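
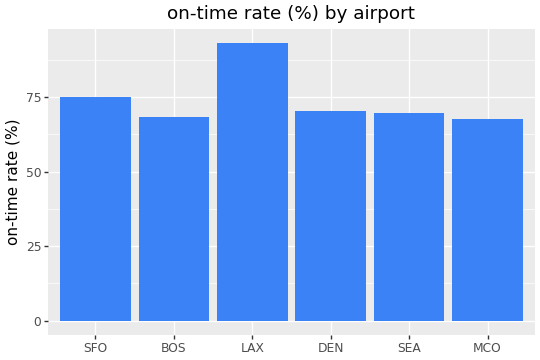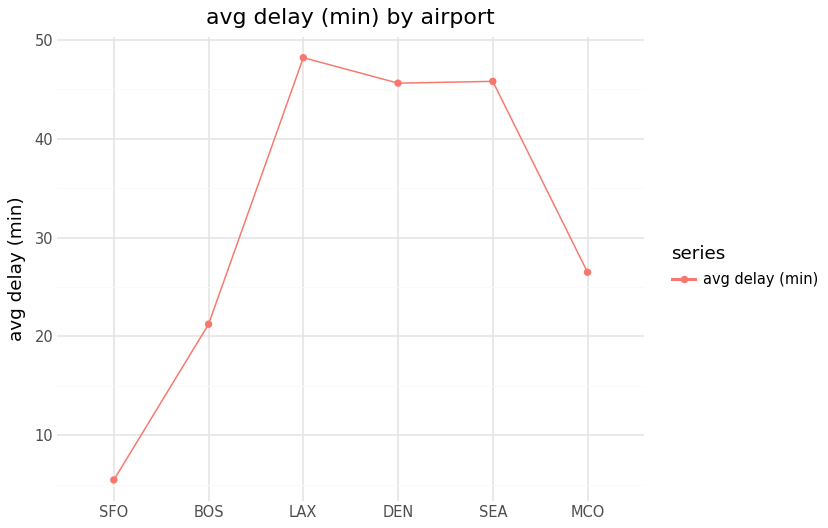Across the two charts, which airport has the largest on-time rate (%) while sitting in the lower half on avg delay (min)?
SFO

Chart 2 median avg delay (min) ≈ 35; below-median airports: SFO, BOS, MCO. Among those, SFO has the highest on-time rate (%) (≈ 80).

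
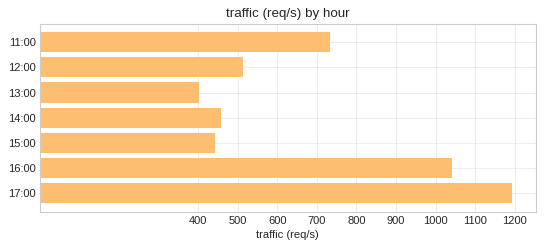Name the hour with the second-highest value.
16:00

Top 3: 17:00 ≈ 1200, 16:00 ≈ 1000, 11:00 ≈ 700.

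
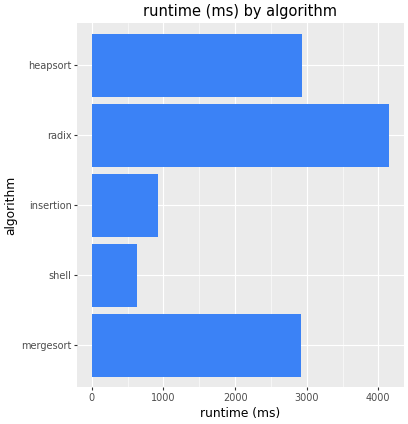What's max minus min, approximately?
Max radix ≈ 4000, min shell ≈ 500; range ≈ 3500.

≈ 3500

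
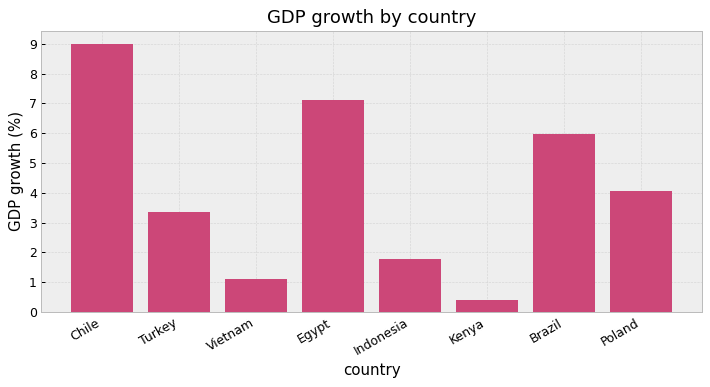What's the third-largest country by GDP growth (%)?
Brazil

Top 4: Chile ≈ 9, Egypt ≈ 7, Brazil ≈ 6, Poland ≈ 4.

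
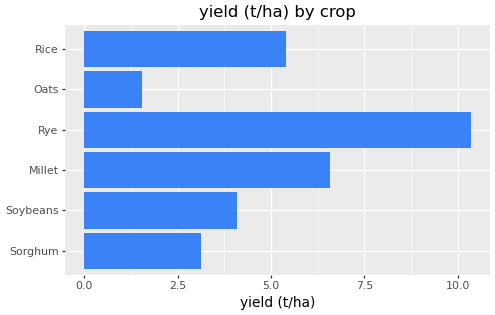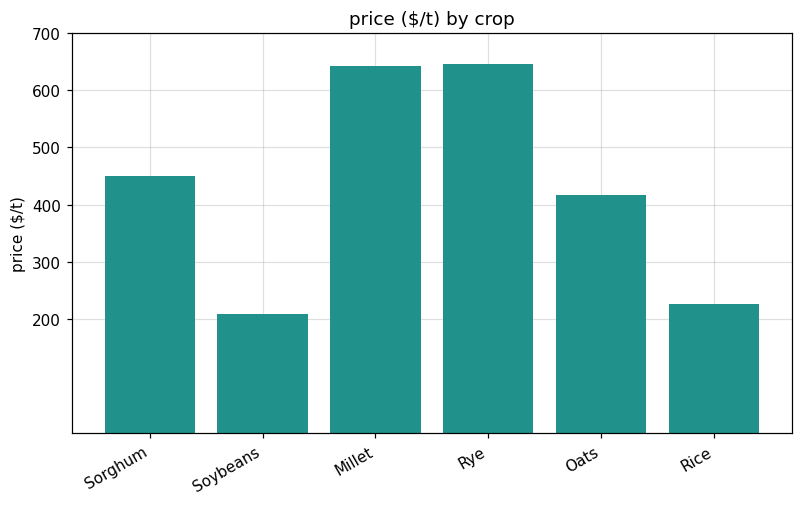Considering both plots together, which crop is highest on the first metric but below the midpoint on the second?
Chart 2 median price ($/t) ≈ 400; below-median crops: Soybeans, Oats, Rice. Among those, Rice has the highest yield (t/ha) (≈ 5).

Rice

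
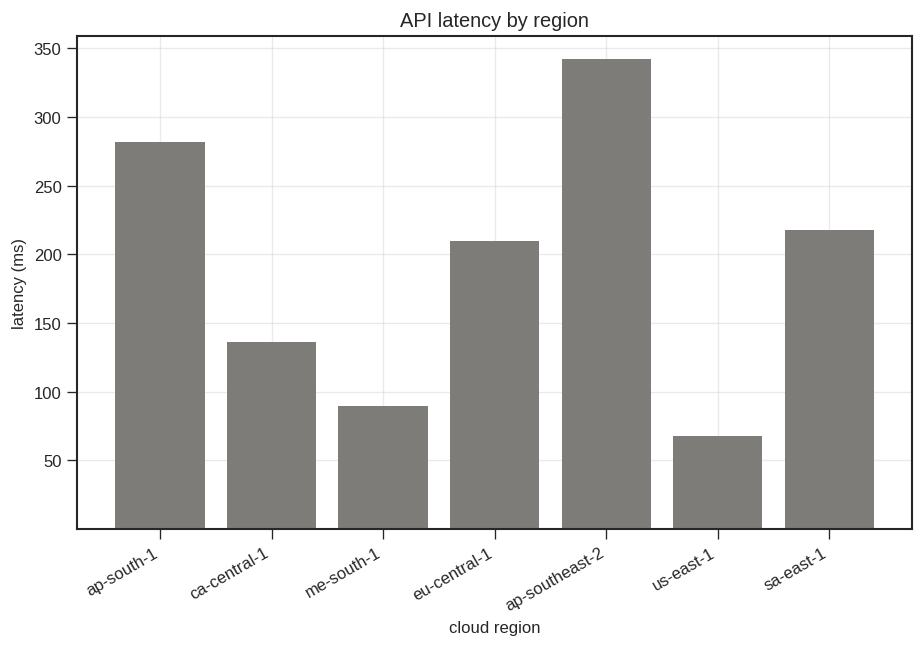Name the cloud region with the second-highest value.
ap-south-1

Top 3: ap-southeast-2 ≈ 350, ap-south-1 ≈ 300, sa-east-1 ≈ 200.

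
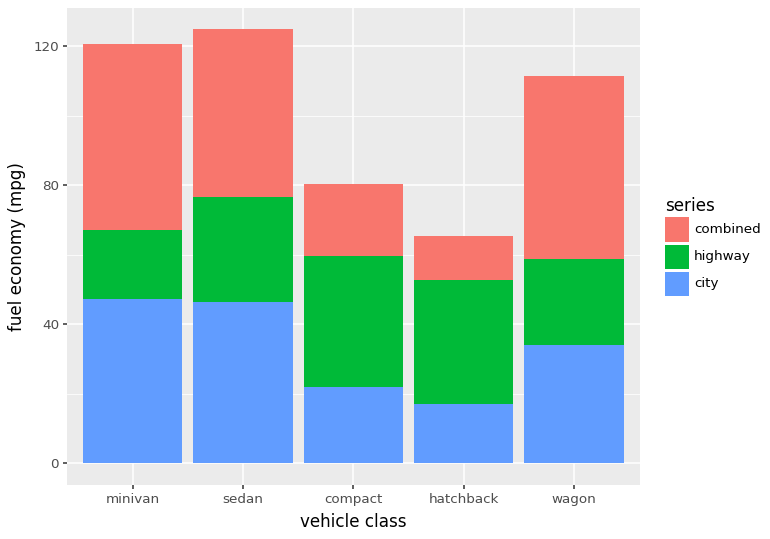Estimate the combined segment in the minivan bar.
≈ 60

combined top ≈ 120, bottom ≈ 60; segment ≈ 60.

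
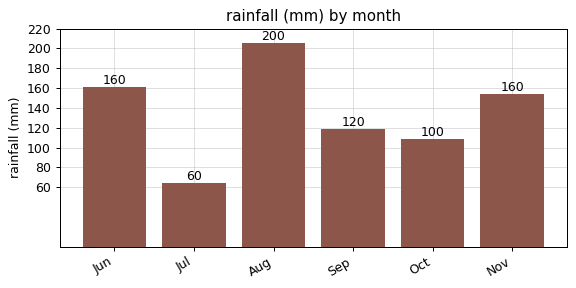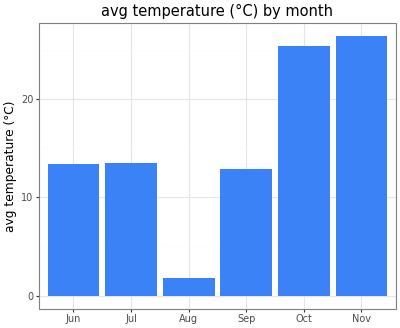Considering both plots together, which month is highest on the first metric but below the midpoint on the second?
Aug

Chart 2 median avg temperature (°C) ≈ 15; below-median months: Jun, Aug, Sep. Among those, Aug has the highest rainfall (mm) (≈ 200).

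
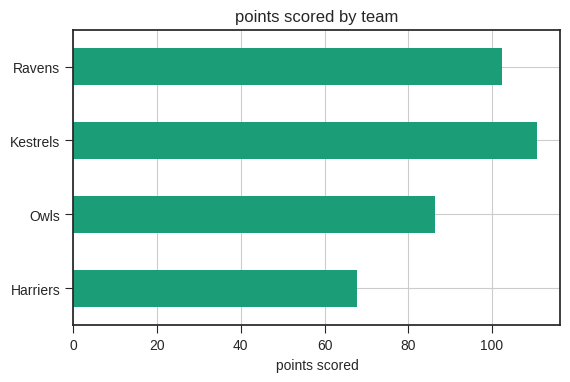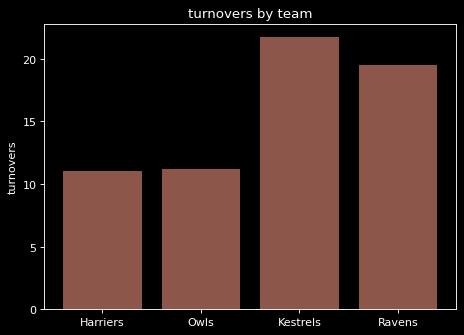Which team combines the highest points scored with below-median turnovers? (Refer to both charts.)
Owls

Chart 2 median turnovers ≈ 16; below-median teams: Harriers, Owls. Among those, Owls has the highest points scored (≈ 80).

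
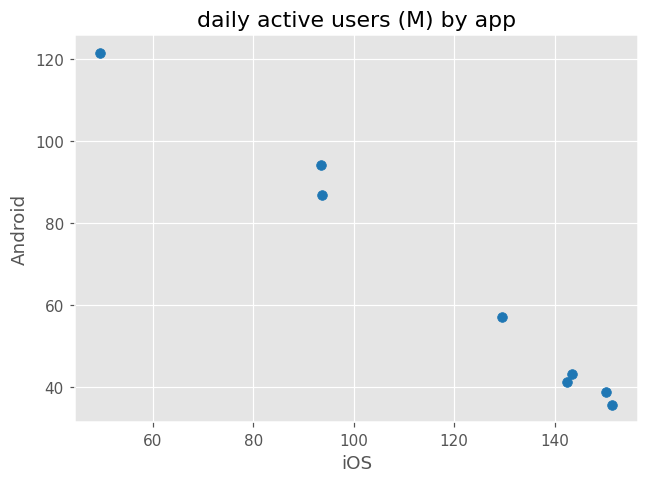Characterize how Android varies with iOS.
negative, strong

Points are negatively correlated; strong (|r| ≈ 1.0).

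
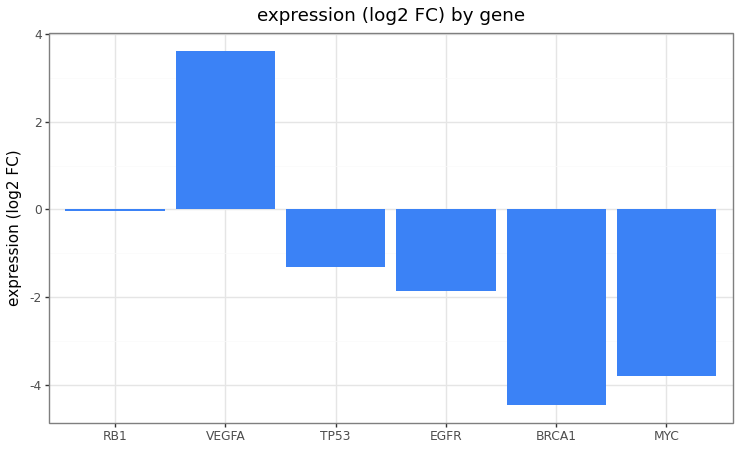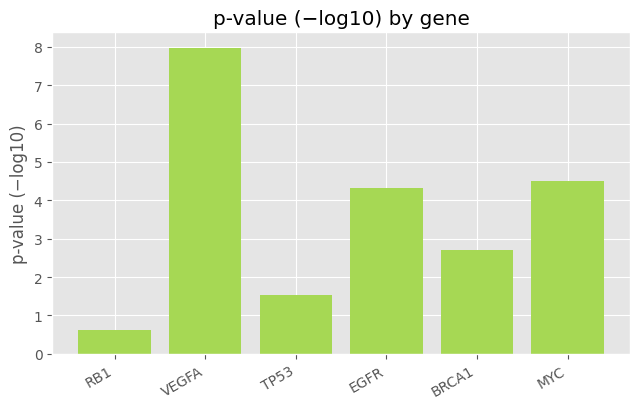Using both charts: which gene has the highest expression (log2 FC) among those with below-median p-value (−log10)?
Chart 2 median p-value (−log10) ≈ 4; below-median genes: RB1, TP53, BRCA1. Among those, RB1 has the highest expression (log2 FC) (≈ 0).

RB1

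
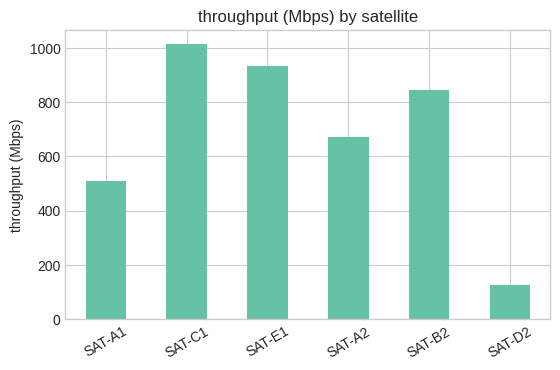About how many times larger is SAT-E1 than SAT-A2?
SAT-E1 ≈ 900, SAT-A2 ≈ 700; 900/700 ≈ 1.29.

≈ 1.29×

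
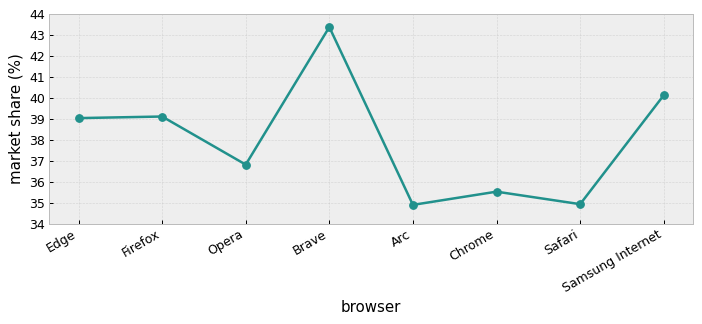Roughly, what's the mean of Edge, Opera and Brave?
(39 + 37 + 43) / 3 ≈ 40.

≈ 40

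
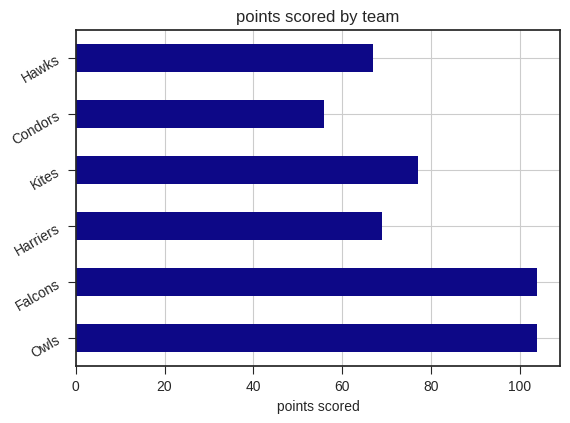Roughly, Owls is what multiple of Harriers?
≈ 1.43×

Owls ≈ 100, Harriers ≈ 70; 100/70 ≈ 1.43.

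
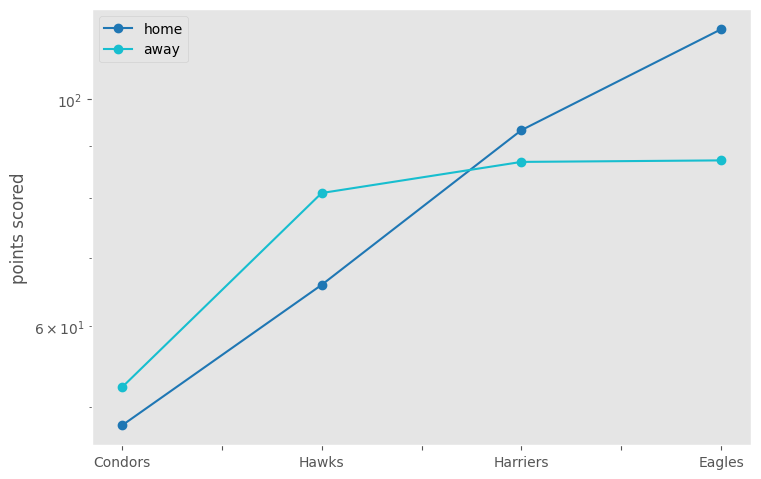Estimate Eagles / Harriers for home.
≈ 1.33×

Eagles ≈ 120, Harriers ≈ 90; 120/90 ≈ 1.33.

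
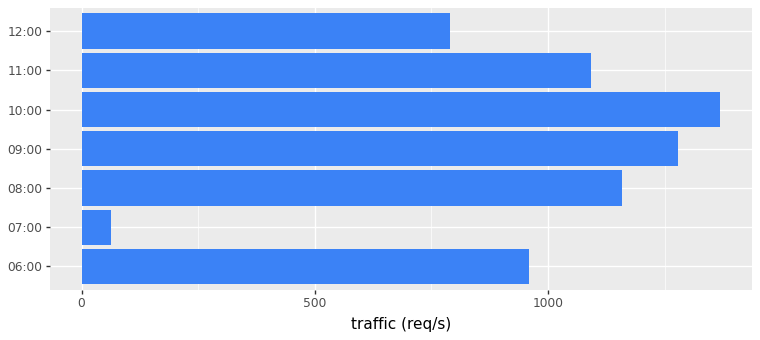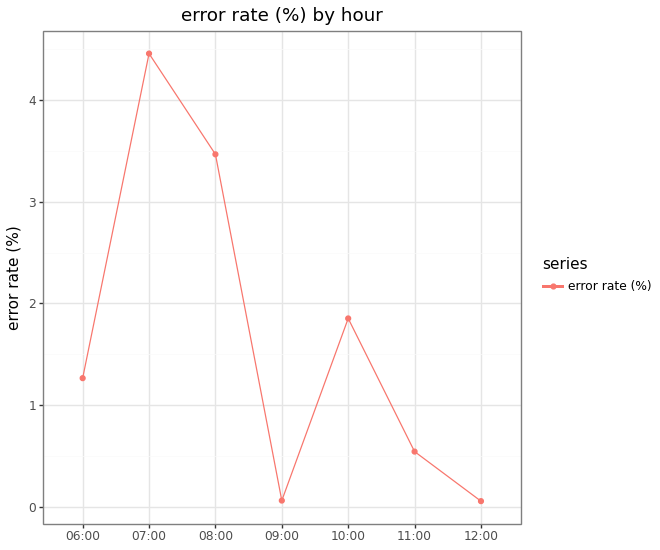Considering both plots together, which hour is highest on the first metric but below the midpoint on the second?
Chart 2 median error rate (%) ≈ 1.5; below-median hours: 09:00, 11:00, 12:00. Among those, 09:00 has the highest traffic (req/s) (≈ 1200).

09:00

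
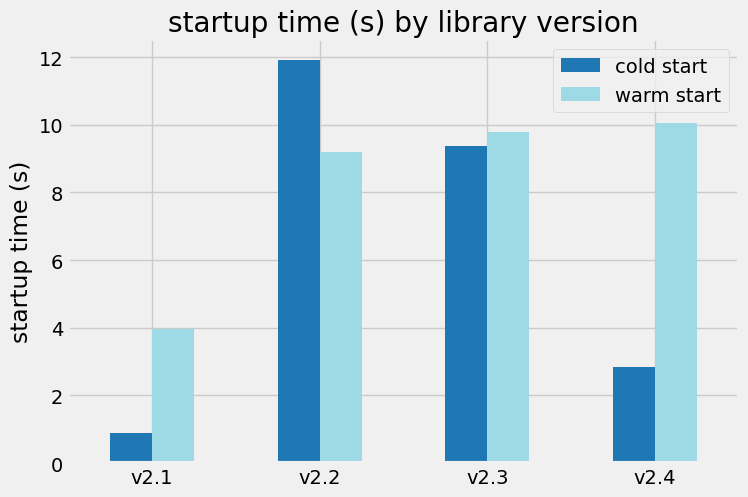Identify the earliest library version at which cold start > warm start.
v2.2

v2.1: cold start ≈ 1 vs warm start ≈ 4 (not yet); v2.2: cold start ≈ 12 vs warm start ≈ 9 (first crossover).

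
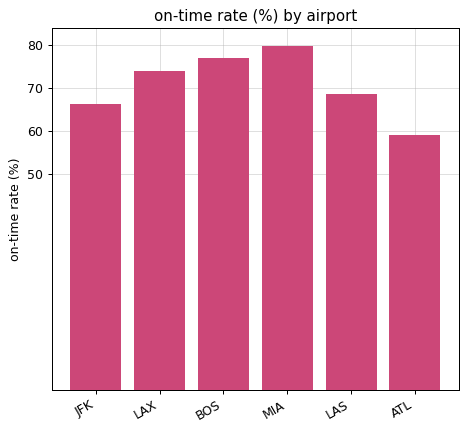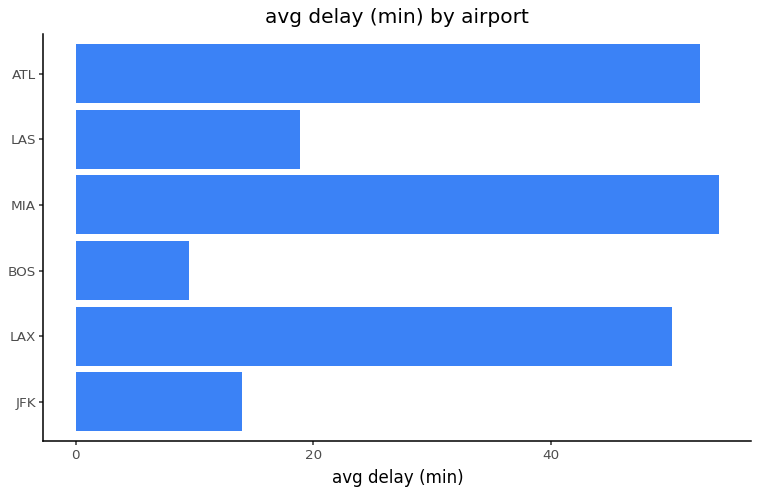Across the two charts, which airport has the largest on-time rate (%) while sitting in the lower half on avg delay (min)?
BOS

Chart 2 median avg delay (min) ≈ 35; below-median airports: JFK, BOS, LAS. Among those, BOS has the highest on-time rate (%) (≈ 80).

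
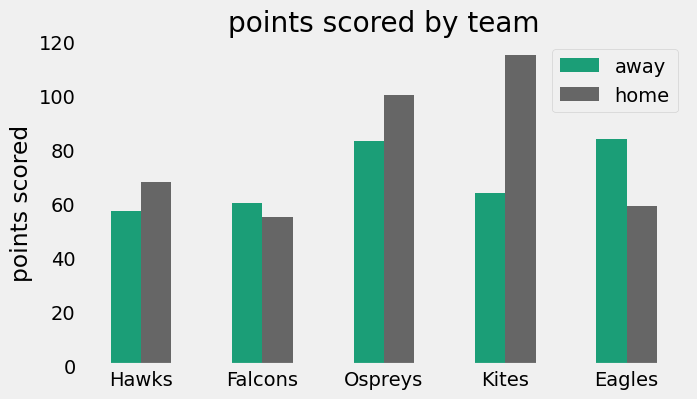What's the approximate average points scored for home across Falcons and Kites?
≈ 90

(60 + 120) / 2 ≈ 90.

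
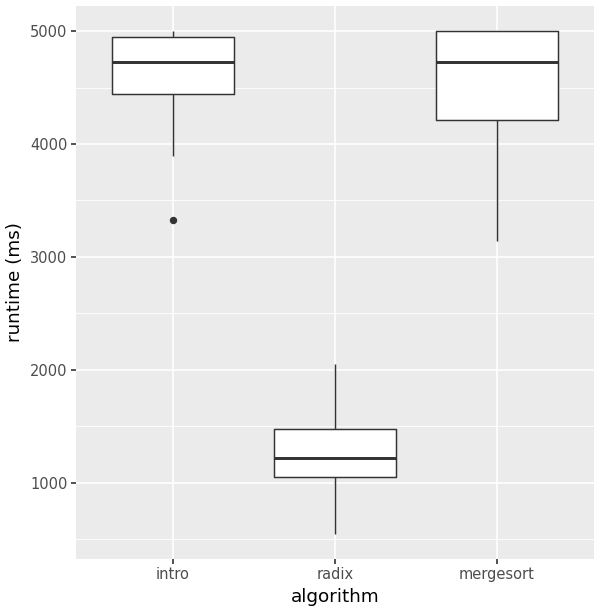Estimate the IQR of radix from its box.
Q3 ≈ 1500, Q1 ≈ 1000; IQR ≈ 500.

≈ 500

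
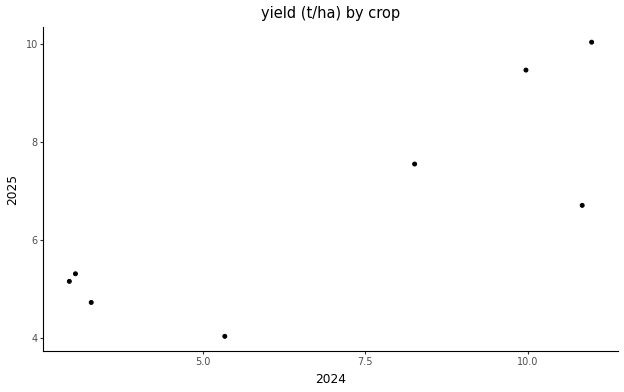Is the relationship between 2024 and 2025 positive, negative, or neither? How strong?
positive, strong

Points are positively correlated; strong (|r| ≈ 0.8).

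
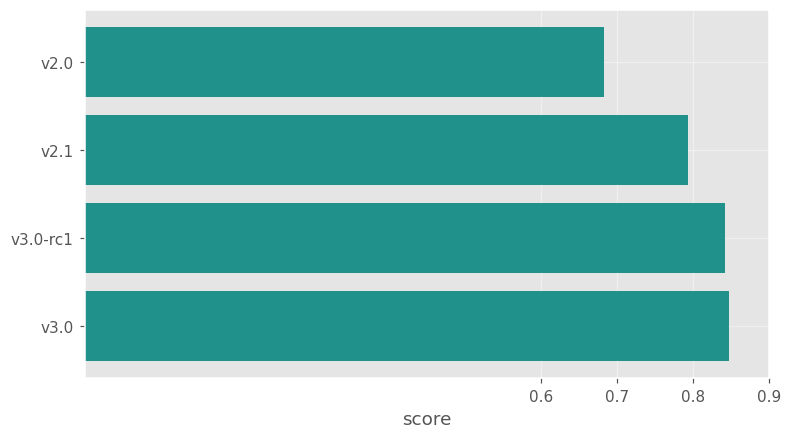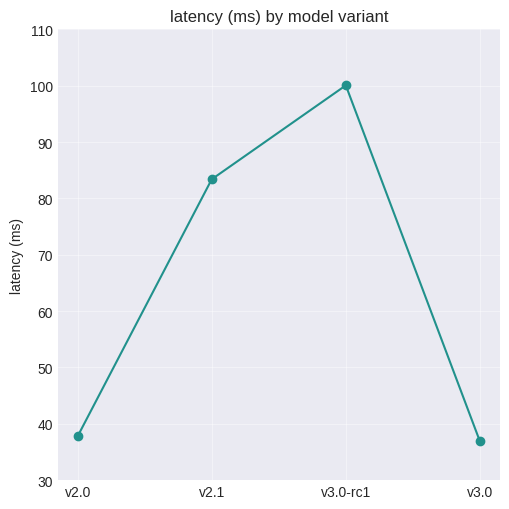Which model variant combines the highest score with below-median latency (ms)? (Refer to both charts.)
Chart 2 median latency (ms) ≈ 60; below-median model variants: v2.0, v3.0. Among those, v3.0 has the highest score (≈ 0.8).

v3.0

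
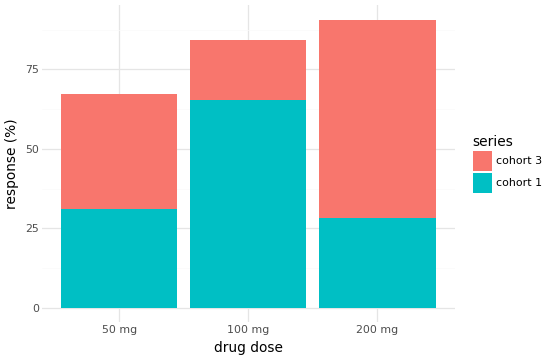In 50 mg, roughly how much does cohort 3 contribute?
≈ 40

cohort 3 top ≈ 70, bottom ≈ 30; segment ≈ 40.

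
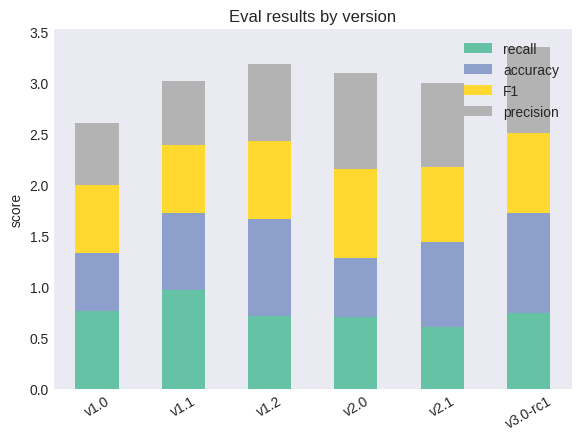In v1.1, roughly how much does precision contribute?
≈ 0.5

precision top ≈ 3.0, bottom ≈ 2.5; segment ≈ 0.5.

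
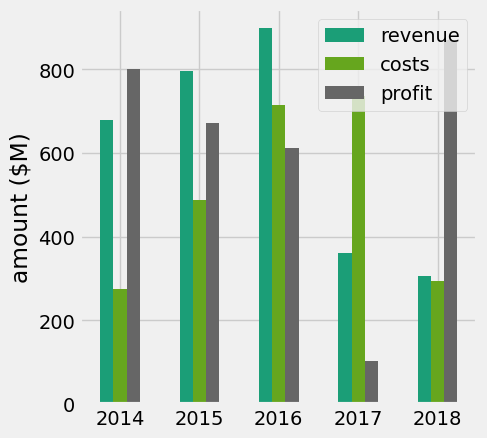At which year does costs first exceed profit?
2016

2015: costs ≈ 500 vs profit ≈ 700 (not yet); 2016: costs ≈ 700 vs profit ≈ 600 (first crossover).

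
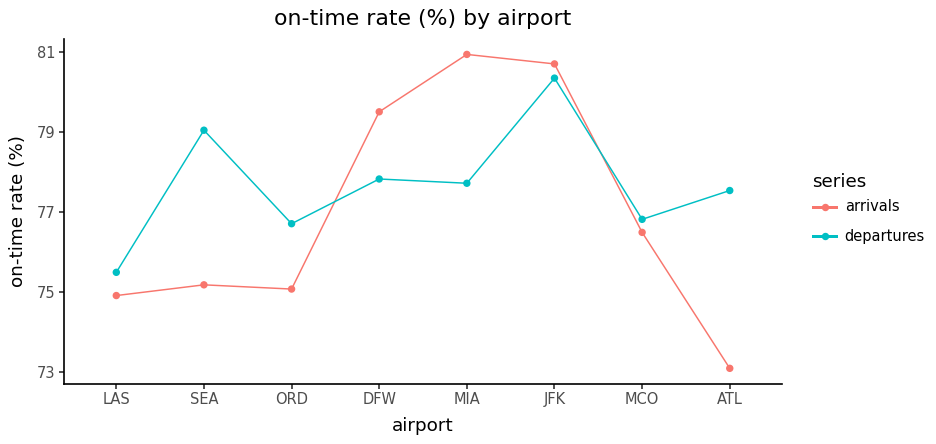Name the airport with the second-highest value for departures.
Top 3 for departures: JFK ≈ 80, SEA ≈ 79, DFW ≈ 78.

SEA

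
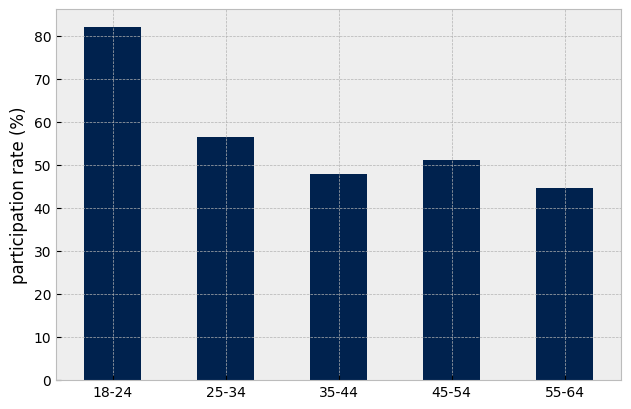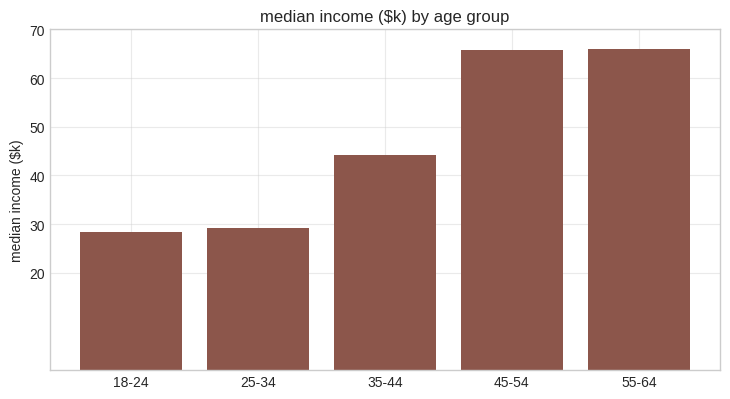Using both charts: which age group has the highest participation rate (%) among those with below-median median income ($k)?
Chart 2 median median income ($k) ≈ 40; below-median age groups: 18-24, 25-34. Among those, 18-24 has the highest participation rate (%) (≈ 80).

18-24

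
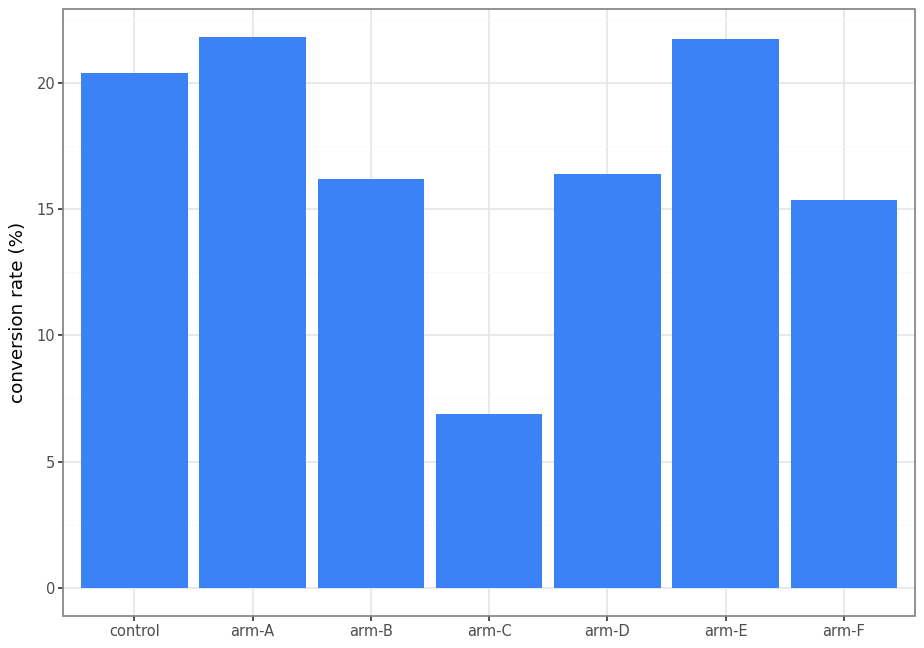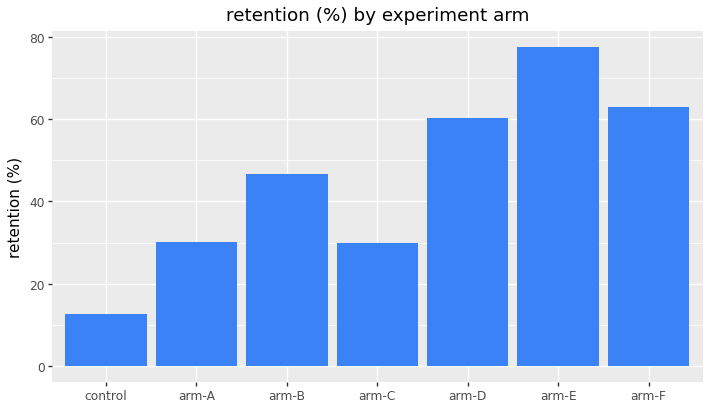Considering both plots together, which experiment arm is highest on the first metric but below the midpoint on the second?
Chart 2 median retention (%) ≈ 50; below-median experiment arms: control, arm-A, arm-C. Among those, arm-A has the highest conversion rate (%) (≈ 22).

arm-A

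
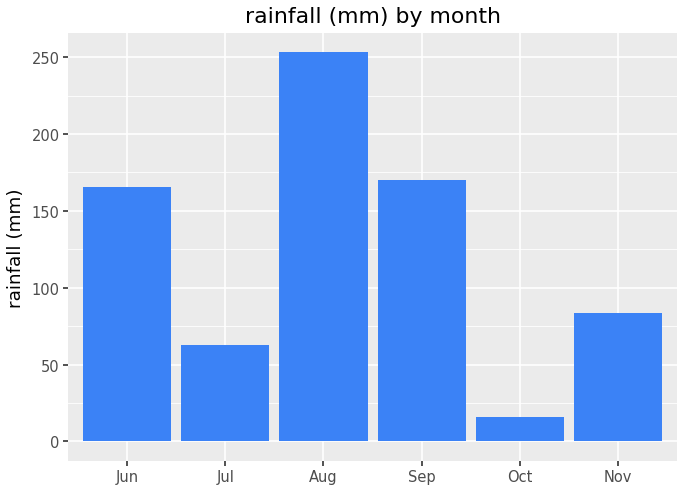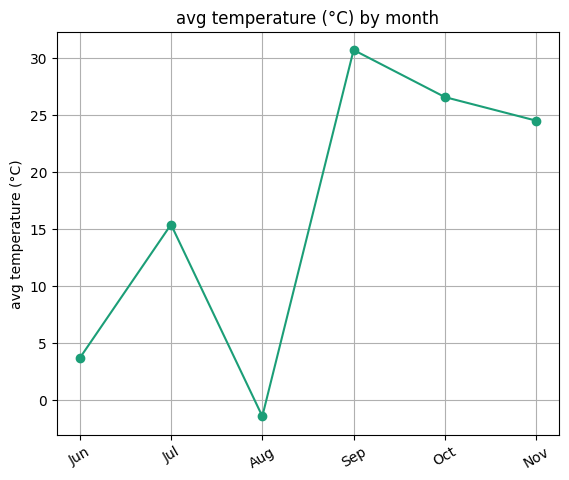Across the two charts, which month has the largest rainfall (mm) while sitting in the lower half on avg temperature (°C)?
Chart 2 median avg temperature (°C) ≈ 20; below-median months: Jun, Jul, Aug. Among those, Aug has the highest rainfall (mm) (≈ 250).

Aug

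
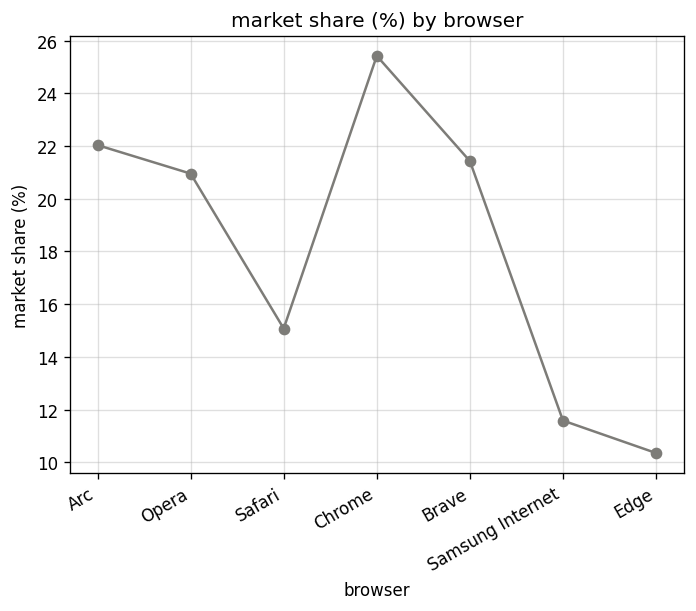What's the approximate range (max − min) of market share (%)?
Max Chrome ≈ 26, min Edge ≈ 10; range ≈ 16.

≈ 16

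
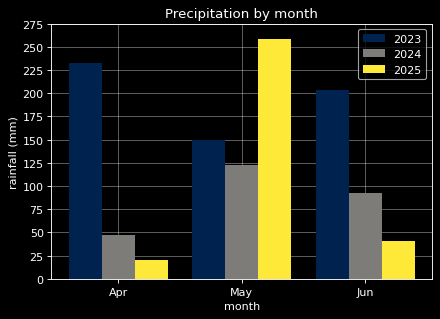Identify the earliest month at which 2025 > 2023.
Apr: 2025 ≈ 25 vs 2023 ≈ 225 (not yet); May: 2025 ≈ 250 vs 2023 ≈ 150 (first crossover).

May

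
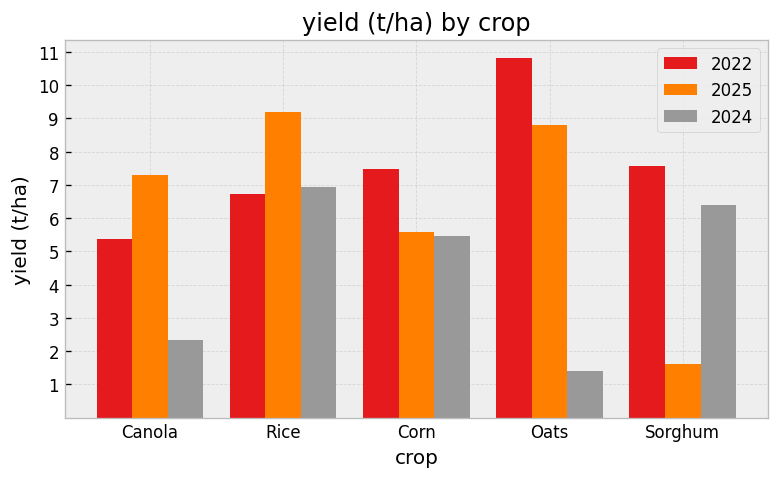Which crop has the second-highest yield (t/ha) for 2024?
Top 3 for 2024: Rice ≈ 7, Sorghum ≈ 6, Corn ≈ 5.

Sorghum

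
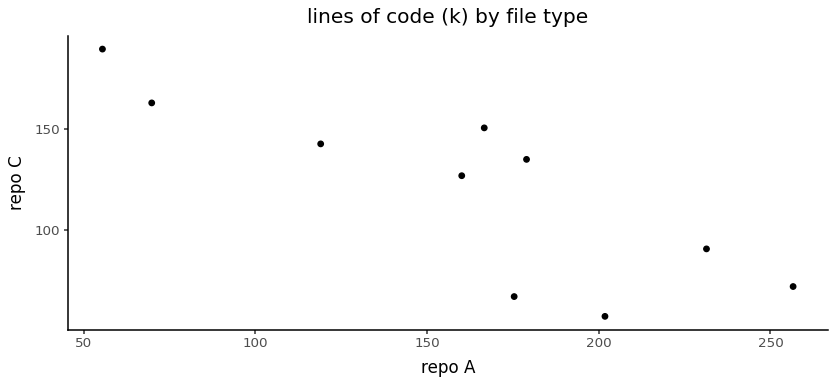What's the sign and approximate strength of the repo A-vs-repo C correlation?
Points are negatively correlated; strong (|r| ≈ 0.8).

negative, strong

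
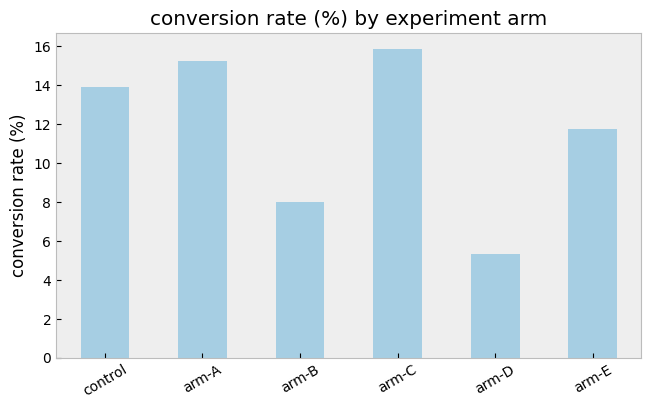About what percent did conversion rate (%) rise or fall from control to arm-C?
control ≈ 14, arm-C ≈ 16; (16 − 14) / 14 ≈ +14.3%.

≈ +14.3%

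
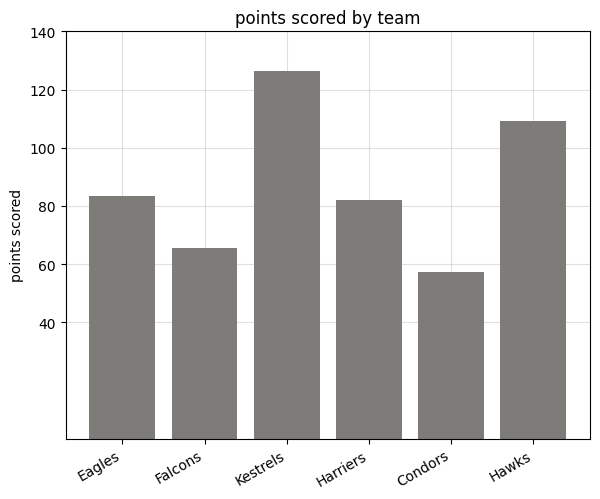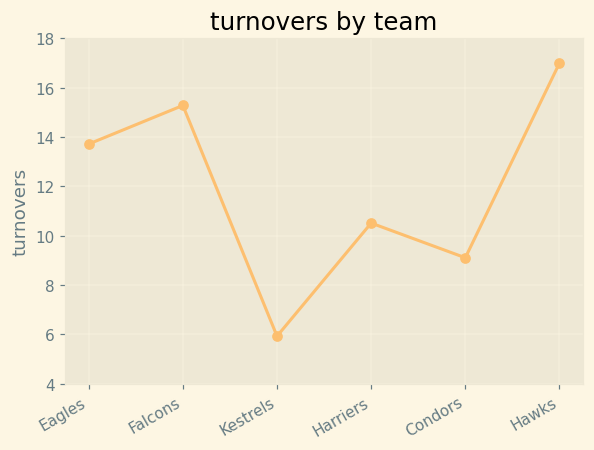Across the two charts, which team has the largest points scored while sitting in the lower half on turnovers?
Chart 2 median turnovers ≈ 12; below-median teams: Kestrels, Harriers, Condors. Among those, Kestrels has the highest points scored (≈ 120).

Kestrels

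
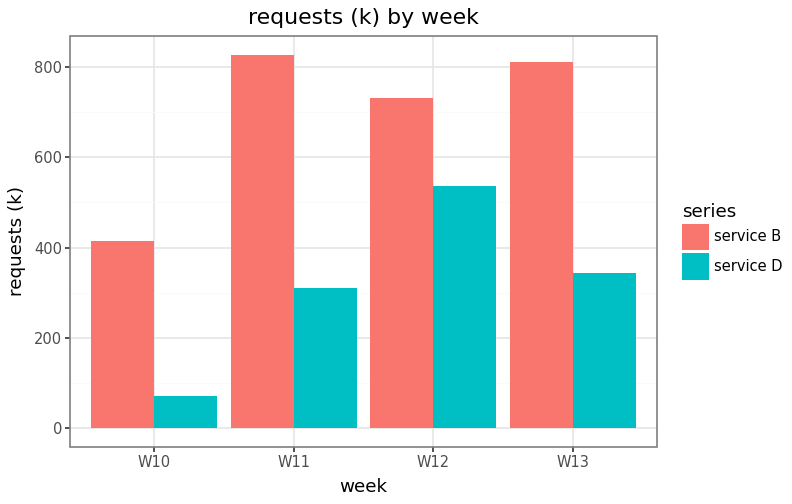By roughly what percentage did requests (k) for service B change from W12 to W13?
W12 ≈ 700, W13 ≈ 800; (800 − 700) / 700 ≈ +14.3%.

≈ +14.3%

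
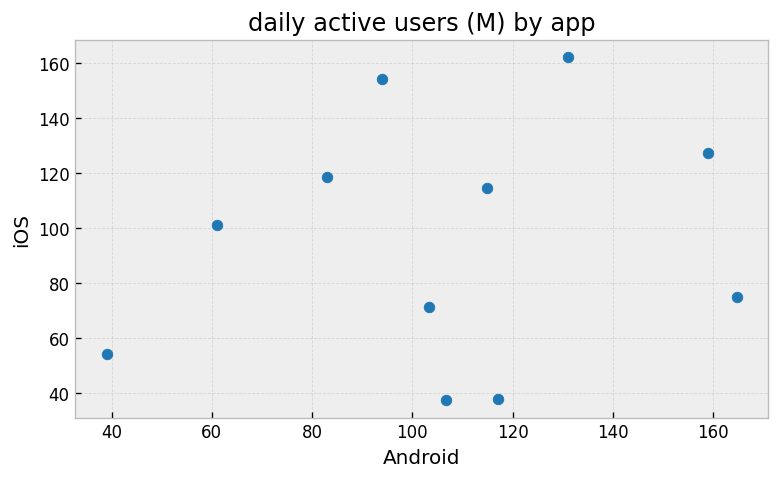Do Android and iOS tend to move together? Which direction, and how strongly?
no clear correlation

Points are roughly uncorrelated; weak (|r| ≈ 0.2).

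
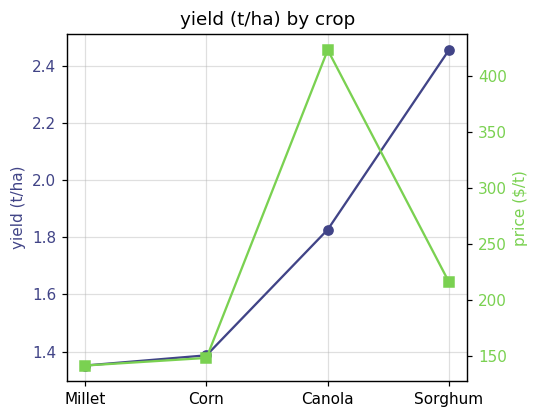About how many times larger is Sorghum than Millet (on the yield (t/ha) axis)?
Sorghum ≈ 2.5, Millet ≈ 1.4; 2.5/1.4 ≈ 1.79.

≈ 1.79×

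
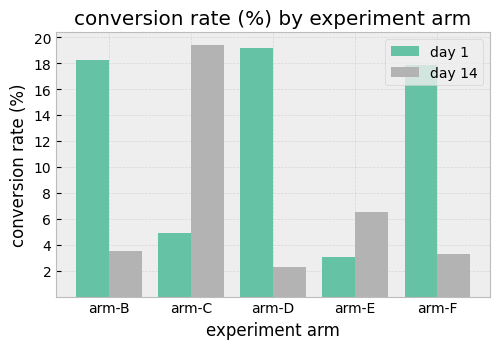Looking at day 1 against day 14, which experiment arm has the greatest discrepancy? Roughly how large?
arm-D, ≈ 18 %

arm-D: day 1 ≈ 20, day 14 ≈ 2 → gap ≈ 18. Next-largest (arm-B) is only ≈ 14.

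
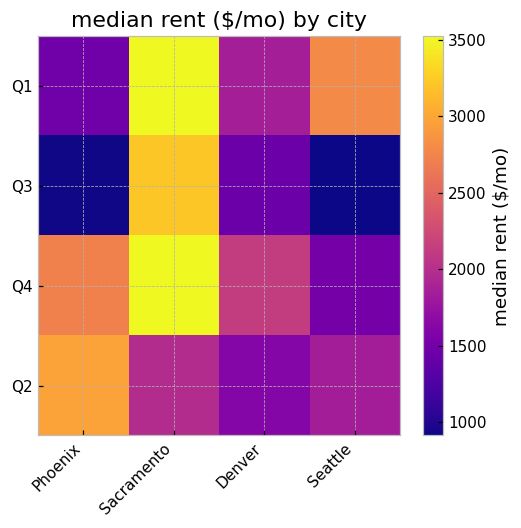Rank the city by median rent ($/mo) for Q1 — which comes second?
Top 3 for Q1: Sacramento ≈ 3500, Seattle ≈ 3000, Denver ≈ 2000.

Seattle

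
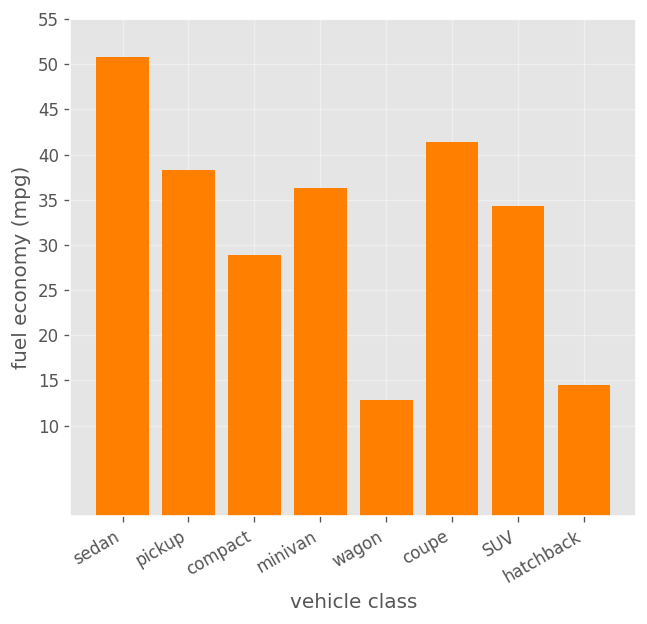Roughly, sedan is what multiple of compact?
sedan ≈ 50, compact ≈ 30; 50/30 ≈ 1.67.

≈ 1.67×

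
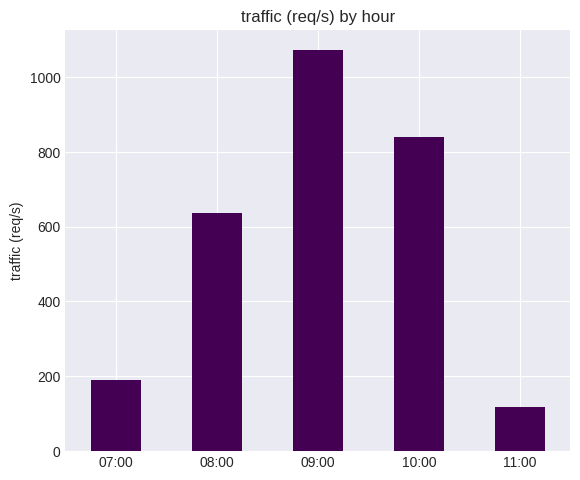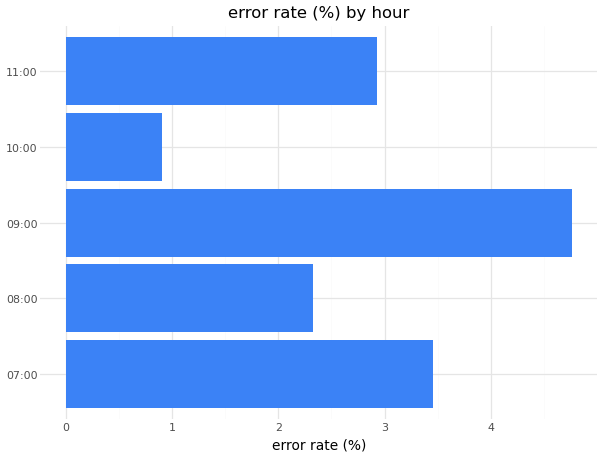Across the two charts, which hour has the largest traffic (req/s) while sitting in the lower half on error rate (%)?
10:00

Chart 2 median error rate (%) ≈ 3; below-median hours: 08:00, 10:00. Among those, 10:00 has the highest traffic (req/s) (≈ 800).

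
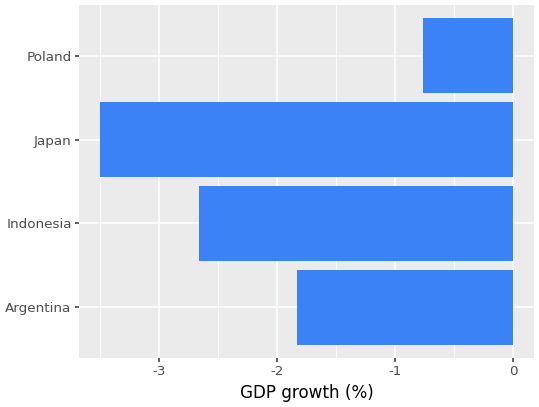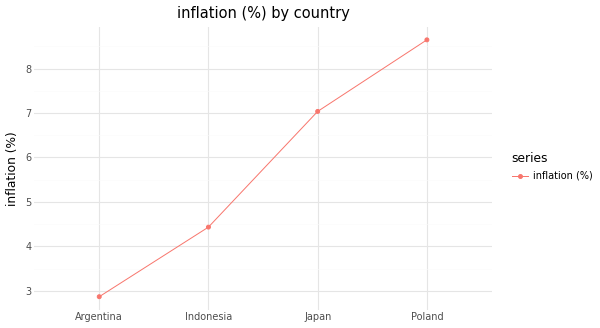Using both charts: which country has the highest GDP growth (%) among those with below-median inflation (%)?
Chart 2 median inflation (%) ≈ 6; below-median countries: Argentina, Indonesia. Among those, Argentina has the highest GDP growth (%) (≈ -2).

Argentina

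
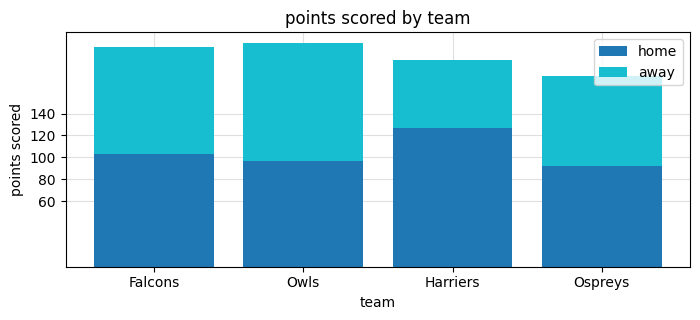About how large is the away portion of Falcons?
≈ 100

away top ≈ 200, bottom ≈ 100; segment ≈ 100.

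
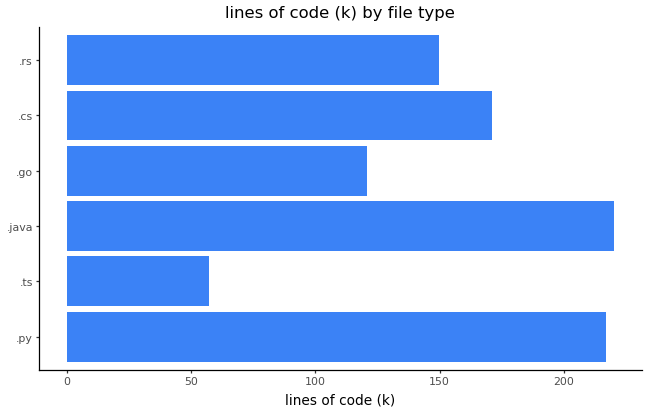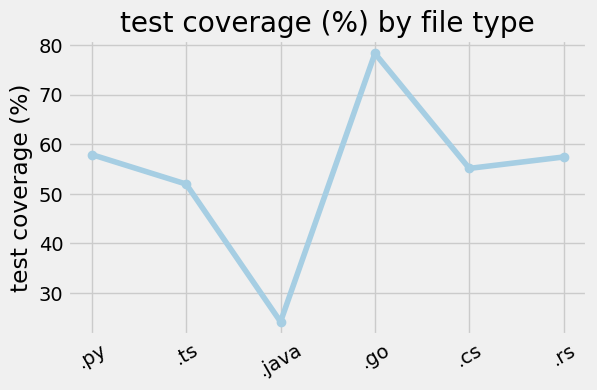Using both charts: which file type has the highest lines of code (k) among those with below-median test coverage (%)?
.java

Chart 2 median test coverage (%) ≈ 60; below-median file types: .ts, .java, .cs. Among those, .java has the highest lines of code (k) (≈ 225).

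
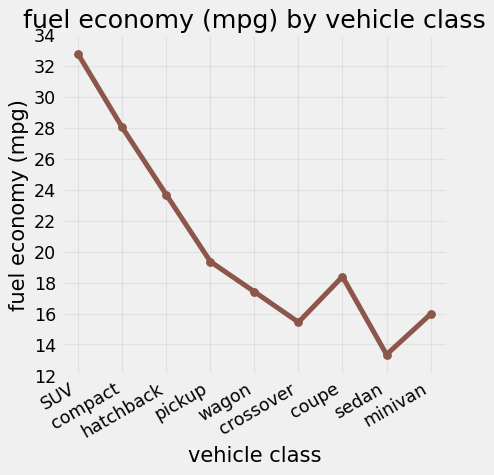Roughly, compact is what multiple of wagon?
compact ≈ 28, wagon ≈ 18; 28/18 ≈ 1.56.

≈ 1.56×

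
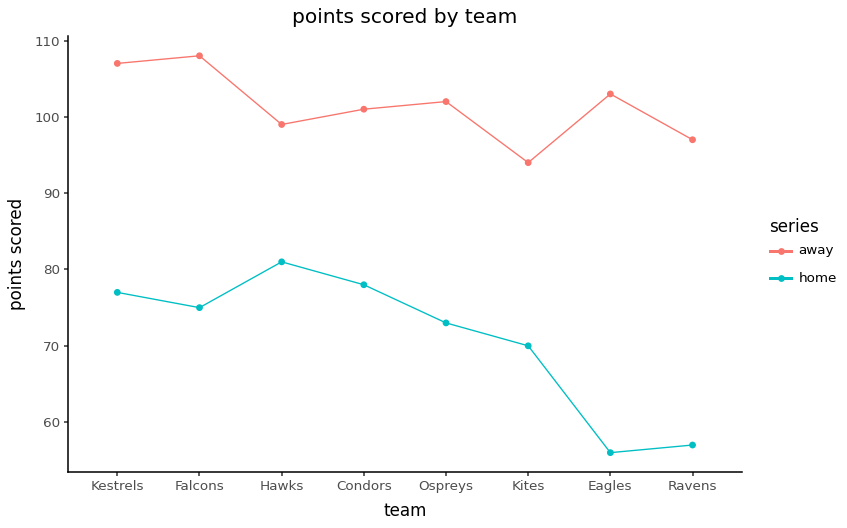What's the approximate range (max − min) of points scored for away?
≈ 15

Max Falcons ≈ 110, min Kites ≈ 95; range ≈ 15.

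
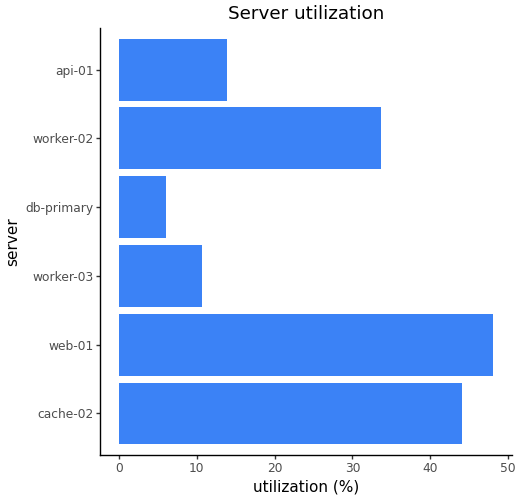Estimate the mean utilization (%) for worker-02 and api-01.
≈ 25

(35 + 15) / 2 ≈ 25.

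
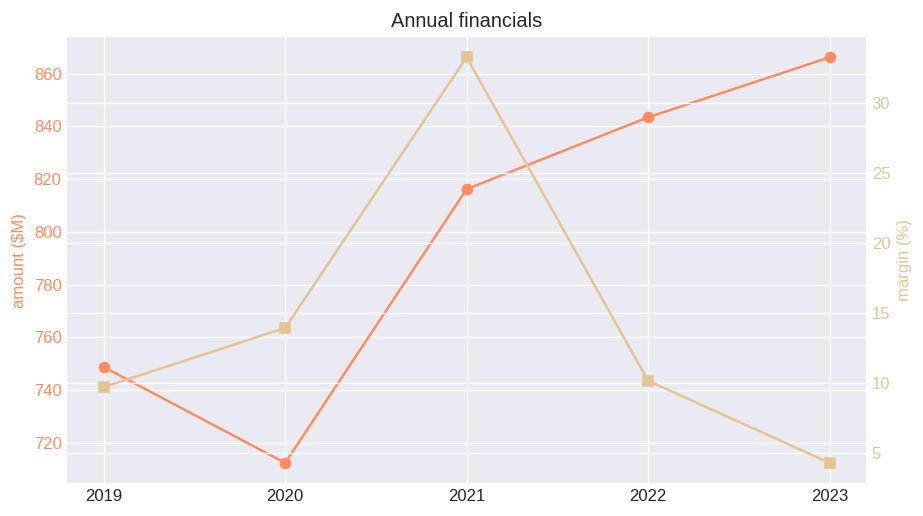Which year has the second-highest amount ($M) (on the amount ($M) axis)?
Top 3 (on the amount ($M) axis): 2023 ≈ 860, 2022 ≈ 840, 2021 ≈ 820.

2022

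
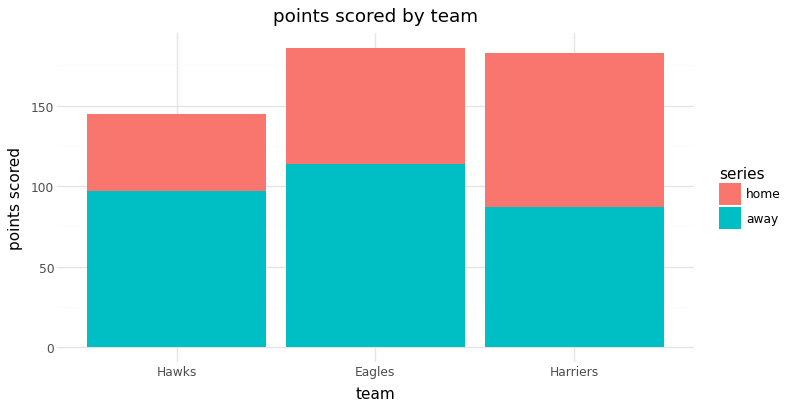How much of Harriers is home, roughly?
≈ 100

home top ≈ 180, bottom ≈ 80; segment ≈ 100.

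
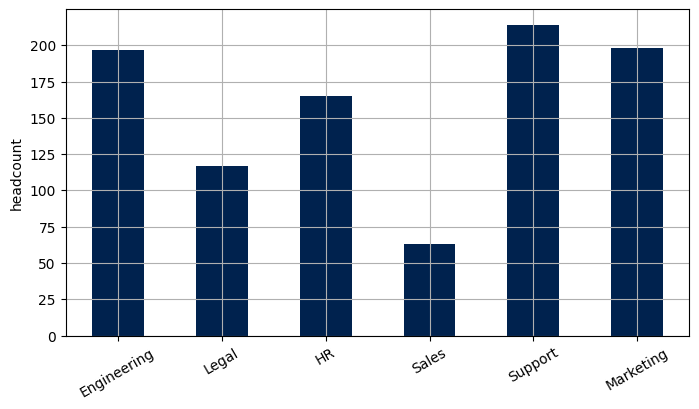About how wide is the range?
≈ 160

Max Support ≈ 220, min Sales ≈ 60; range ≈ 160.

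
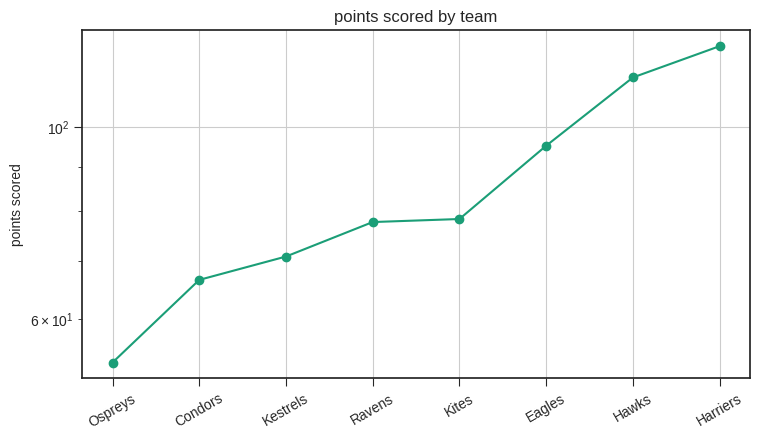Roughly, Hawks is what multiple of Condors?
Hawks ≈ 110, Condors ≈ 70; 110/70 ≈ 1.57.

≈ 1.57×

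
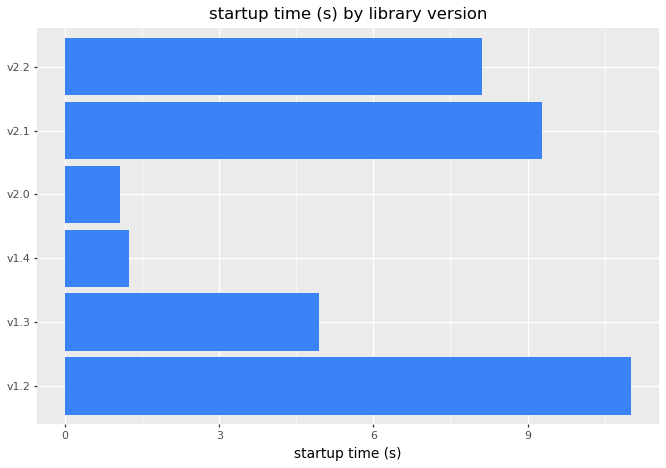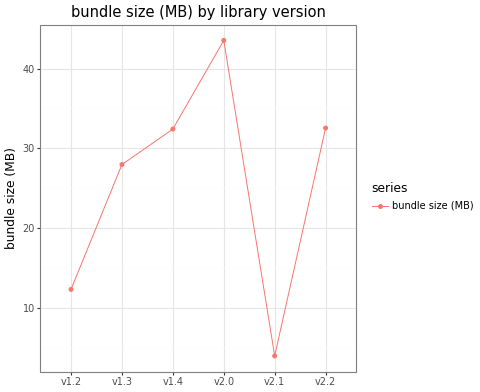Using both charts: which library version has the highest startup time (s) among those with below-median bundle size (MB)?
Chart 2 median bundle size (MB) ≈ 30; below-median library versions: v1.2, v1.3, v2.1. Among those, v1.2 has the highest startup time (s) (≈ 12).

v1.2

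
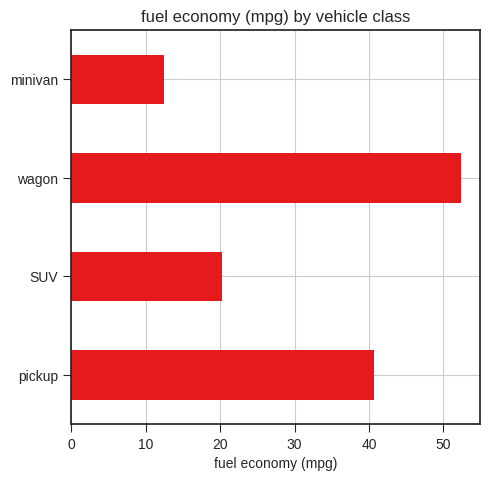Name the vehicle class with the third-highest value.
SUV

Top 4: wagon ≈ 50, pickup ≈ 40, SUV ≈ 20, minivan ≈ 10.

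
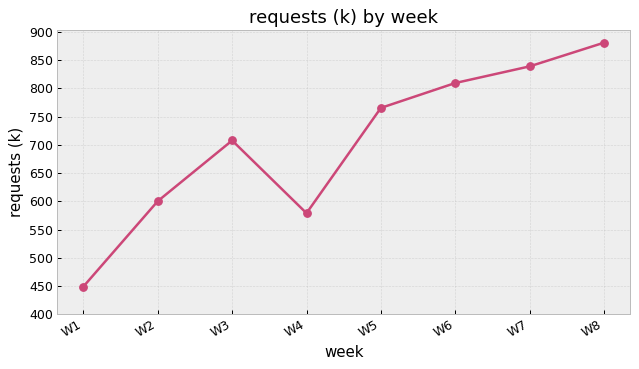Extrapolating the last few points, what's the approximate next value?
Last three: 800, 850, 900 → slope ≈ 50/step → next ≈ 950.

≈ 950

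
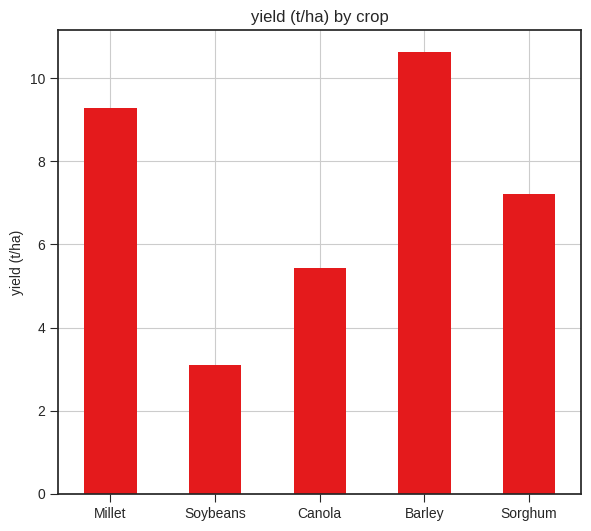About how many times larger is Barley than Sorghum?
Barley ≈ 11, Sorghum ≈ 7; 11/7 ≈ 1.57.

≈ 1.57×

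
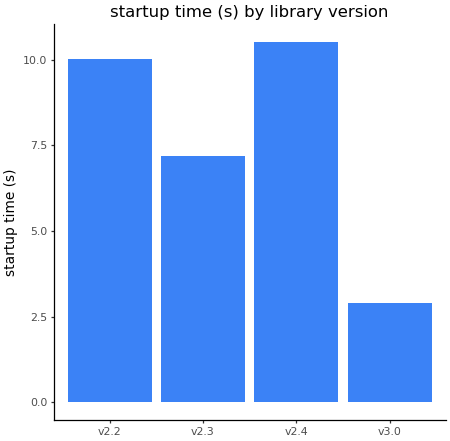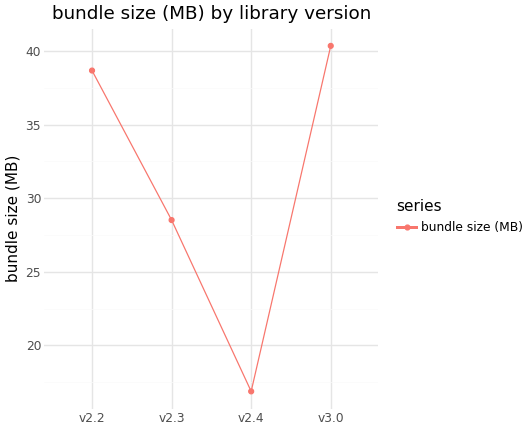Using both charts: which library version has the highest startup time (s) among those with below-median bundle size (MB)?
v2.4

Chart 2 median bundle size (MB) ≈ 35; below-median library versions: v2.3, v2.4. Among those, v2.4 has the highest startup time (s) (≈ 11).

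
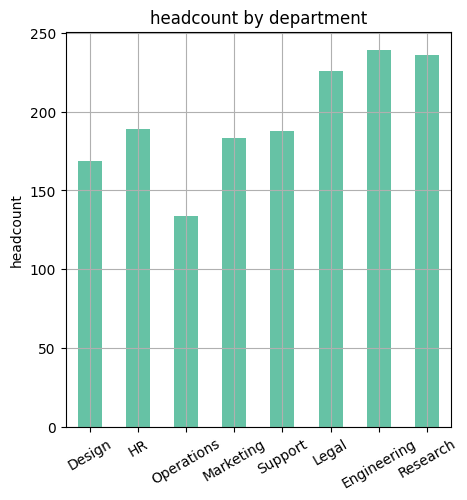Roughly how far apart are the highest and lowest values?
Max Engineering ≈ 240, min Operations ≈ 140; range ≈ 100.

≈ 100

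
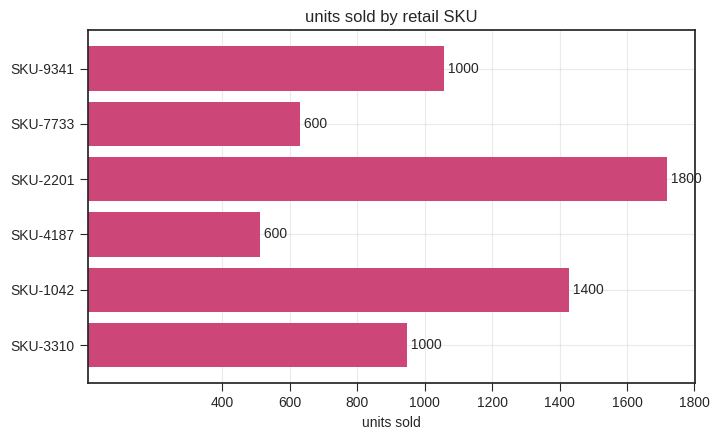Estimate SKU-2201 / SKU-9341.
≈ 1.8×

SKU-2201 ≈ 1800, SKU-9341 ≈ 1000; 1800/1000 ≈ 1.8.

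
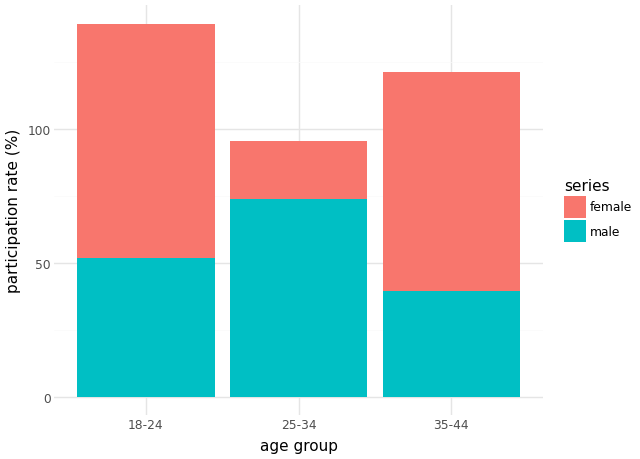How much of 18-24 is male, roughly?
male top ≈ 60, bottom ≈ 0; segment ≈ 60.

≈ 60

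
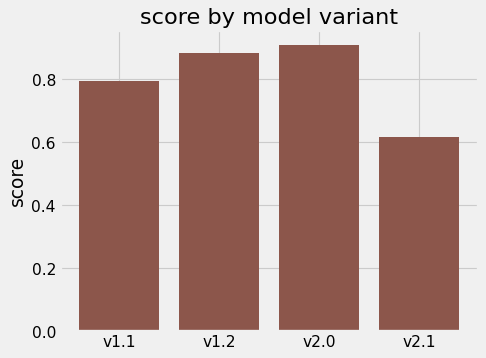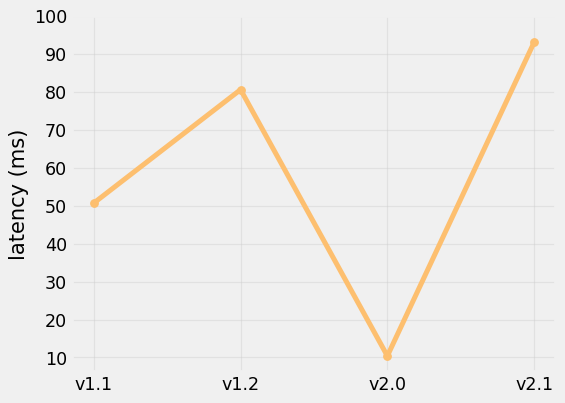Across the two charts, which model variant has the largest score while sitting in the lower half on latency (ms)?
v2.0

Chart 2 median latency (ms) ≈ 70; below-median model variants: v1.1, v2.0. Among those, v2.0 has the highest score (≈ 0.9).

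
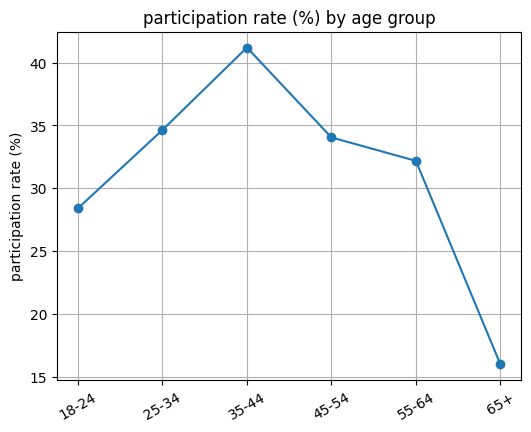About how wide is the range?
≈ 25

Max 35-44 ≈ 40, min 65+ ≈ 15; range ≈ 25.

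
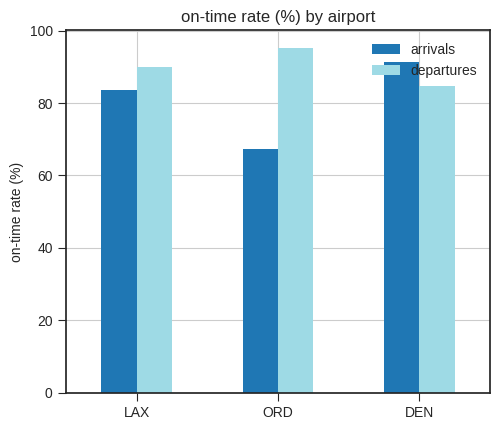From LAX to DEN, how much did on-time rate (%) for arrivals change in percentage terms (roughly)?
LAX ≈ 80, DEN ≈ 90; (90 − 80) / 80 ≈ +12.5%.

≈ +12.5%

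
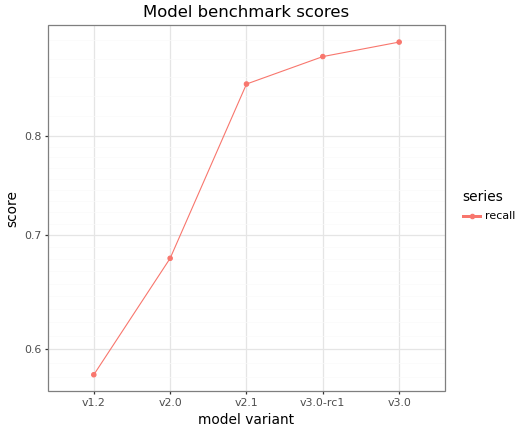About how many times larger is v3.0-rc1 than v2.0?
v3.0-rc1 ≈ 0.90, v2.0 ≈ 0.70; 0.90/0.70 ≈ 1.29.

≈ 1.29×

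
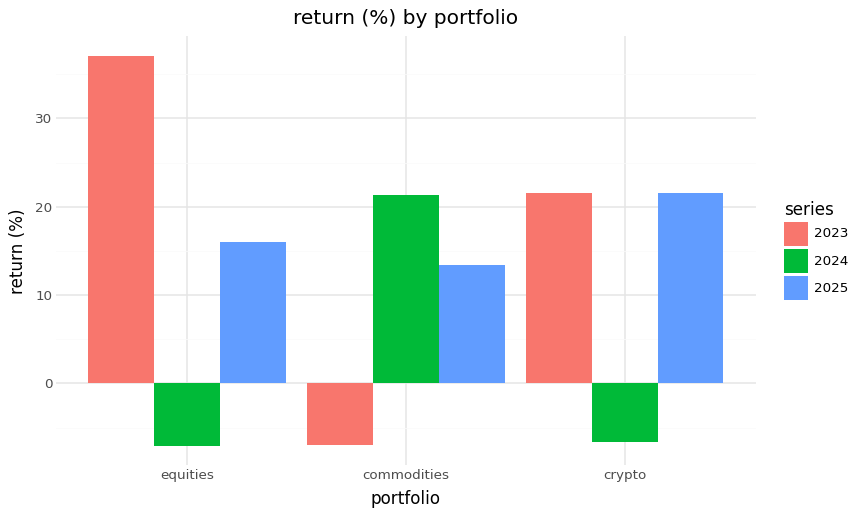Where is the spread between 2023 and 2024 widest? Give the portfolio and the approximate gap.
equities, ≈ 40 %

equities: 2023 ≈ 35, 2024 ≈ -5 → gap ≈ 40. Next-largest (commodities) is only ≈ 25.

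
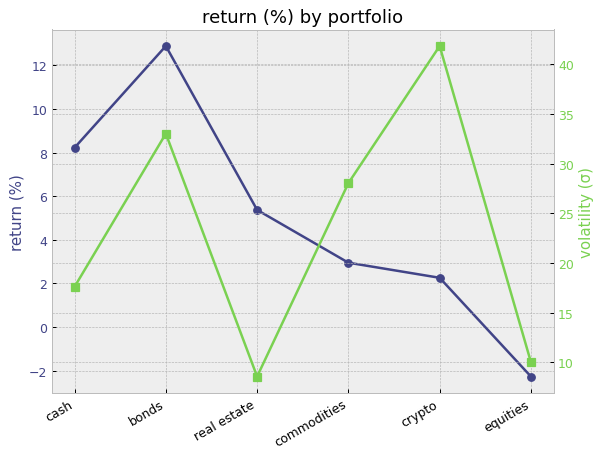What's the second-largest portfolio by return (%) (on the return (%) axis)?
cash

Top 3 (on the return (%) axis): bonds ≈ 12, cash ≈ 8, real estate ≈ 6.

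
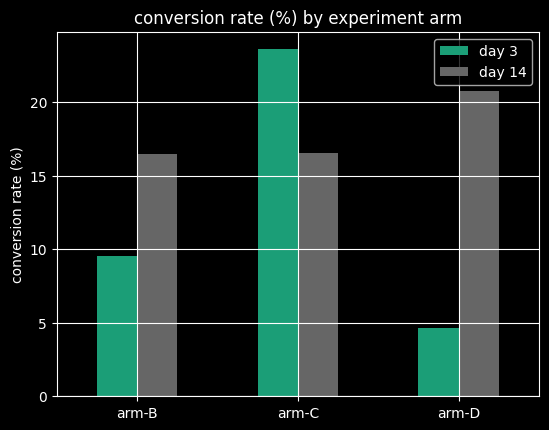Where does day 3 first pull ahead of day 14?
arm-C

arm-B: day 3 ≈ 10 vs day 14 ≈ 16 (not yet); arm-C: day 3 ≈ 24 vs day 14 ≈ 16 (first crossover).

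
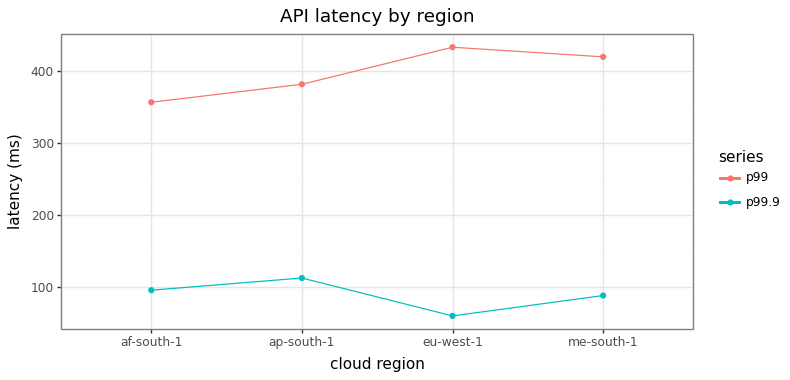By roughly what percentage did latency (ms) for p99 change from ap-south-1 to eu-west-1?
ap-south-1 ≈ 400, eu-west-1 ≈ 450; (450 − 400) / 400 ≈ +12.5%.

≈ +12.5%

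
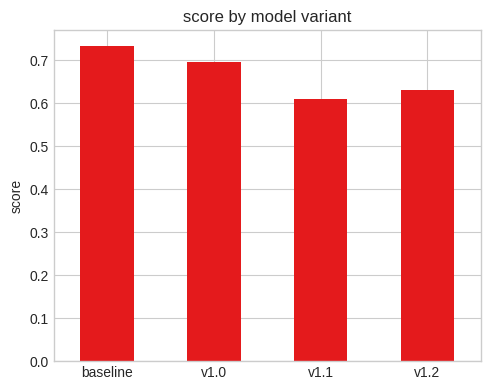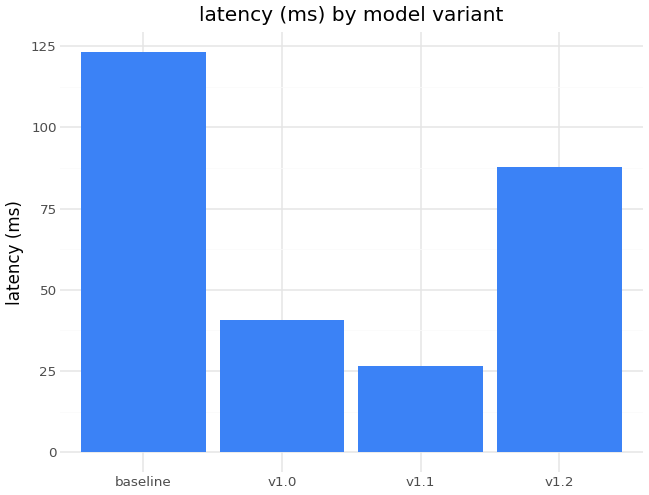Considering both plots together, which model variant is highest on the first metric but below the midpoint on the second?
v1.0

Chart 2 median latency (ms) ≈ 60; below-median model variants: v1.0, v1.1. Among those, v1.0 has the highest score (≈ 0.7).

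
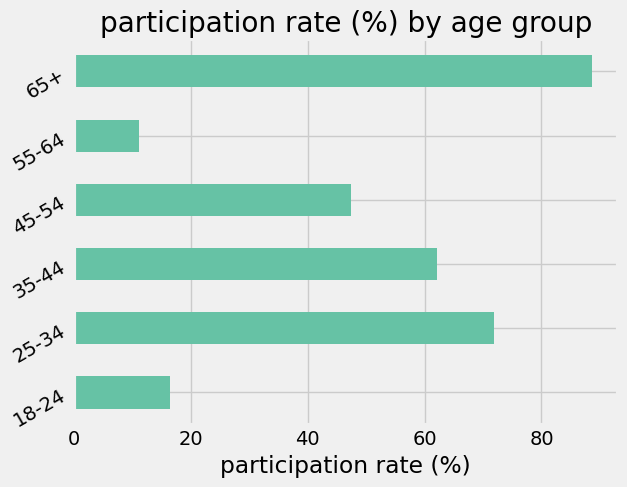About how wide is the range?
Max 65+ ≈ 90, min 55-64 ≈ 10; range ≈ 80.

≈ 80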